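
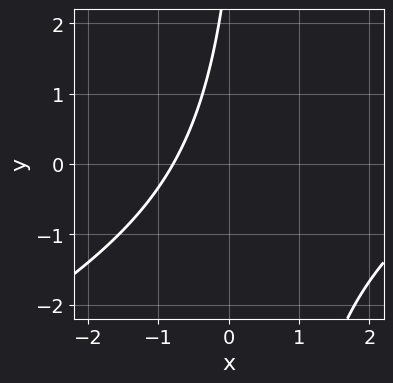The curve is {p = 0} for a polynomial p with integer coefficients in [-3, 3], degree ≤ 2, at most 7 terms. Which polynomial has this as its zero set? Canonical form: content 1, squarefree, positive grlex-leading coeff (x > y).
First, the degree is 2 — the shape is more complex than any degree-1 curve.
Then, against the integer gridlines: the curve avoids every integer y-axis point in the box.
Finally, together with the visible shape, these determine p as stated.

x^2 - 2*x*y - 3*x + y - 3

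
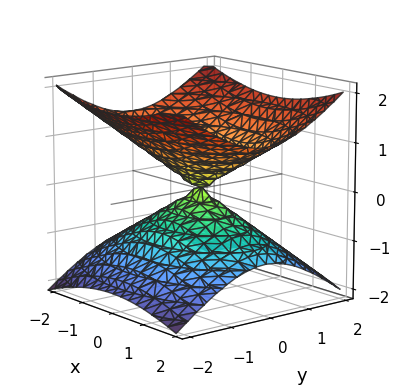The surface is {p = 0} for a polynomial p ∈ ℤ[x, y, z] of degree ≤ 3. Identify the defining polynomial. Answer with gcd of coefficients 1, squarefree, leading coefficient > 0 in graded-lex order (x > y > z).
First, deg p = 2. A double cone through the origin; a quadric.
Next, symmetries: mirror symmetry y ↦ −y ⇒ only even powers of y; mirror symmetry z ↦ −z ⇒ only even powers of z; the x ↦ −x reflection is a symmetry, so x appears only in even powers.
Next, reading off the gridlines: one z-axis crossing is at z = 0; it meets the y-axis at y = 0 (among the integer gridlines).
Finally, matching integer coefficients to the picture gives p.

x^2 + 2*y^2 - 3*z^2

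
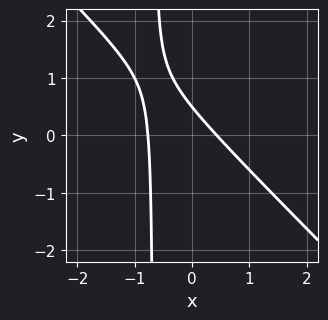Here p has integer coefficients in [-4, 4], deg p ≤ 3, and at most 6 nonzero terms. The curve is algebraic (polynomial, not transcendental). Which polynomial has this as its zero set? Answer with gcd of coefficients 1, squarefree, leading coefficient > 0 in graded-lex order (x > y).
3*x^2 + 3*x*y + x + 2*y - 1

First, deg p = 2. The shape is more complex than any degree-1 curve.
Finally, solving for integer coefficients yields p as stated.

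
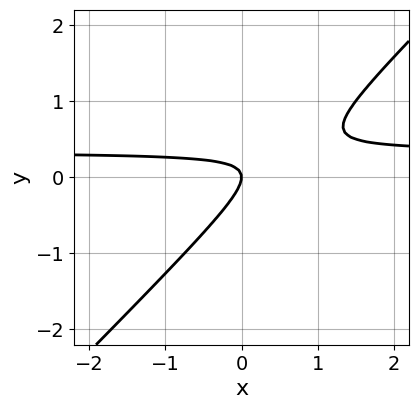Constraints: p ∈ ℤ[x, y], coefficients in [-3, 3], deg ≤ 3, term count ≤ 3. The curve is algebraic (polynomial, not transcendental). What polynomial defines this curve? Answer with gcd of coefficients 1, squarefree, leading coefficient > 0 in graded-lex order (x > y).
3*x*y - 3*y^2 - x

First, degree: the shape is more complex than any degree-1 curve, so deg p = 2.
Next, from the visible intercepts: it meets the y-axis at y = 0 (among the integer gridlines); it crosses the x-axis at the gridline x = 0.
Finally, assembling these constraints gives the stated polynomial.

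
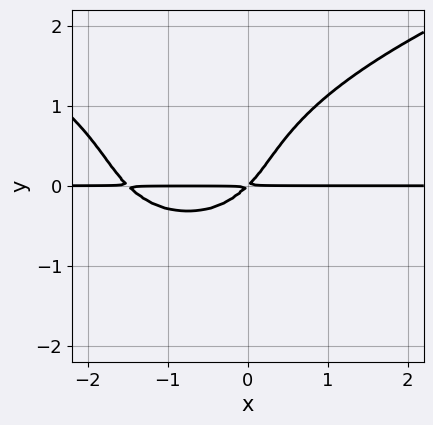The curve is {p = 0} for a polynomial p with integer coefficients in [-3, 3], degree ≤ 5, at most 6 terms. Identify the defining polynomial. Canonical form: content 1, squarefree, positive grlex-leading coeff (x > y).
2*y^4 - 2*x^2*y - y^3 - 3*x*y + 3*y^2

Degree: no degree-3 curve has this shape, so deg p = 4.
Observable constraints: the visible x-axis segment lies entirely on the curve.
Solving for integer coefficients yields p as stated.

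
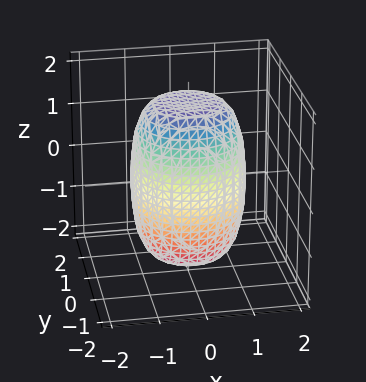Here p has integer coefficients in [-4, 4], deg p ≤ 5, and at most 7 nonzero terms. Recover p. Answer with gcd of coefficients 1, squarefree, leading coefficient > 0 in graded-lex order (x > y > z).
2*x^4 + 4*x^2*y^2 + 2*y^4 - x^2 - y^2 + z^2 - 3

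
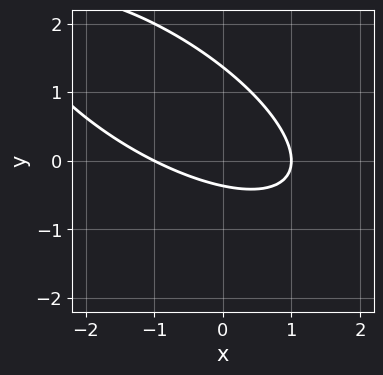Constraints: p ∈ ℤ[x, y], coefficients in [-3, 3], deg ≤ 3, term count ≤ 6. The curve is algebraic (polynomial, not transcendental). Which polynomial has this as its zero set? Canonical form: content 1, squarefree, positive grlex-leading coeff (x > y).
(a) The degree is 2 — a generic line meets the curve in up to 2 points.
(b) From the axis intercepts and sections: the x-axis gridline crossings are at x ∈ {-1, 1}.
(c) These observations pin down the coefficients.

x^2 + 2*x*y + 2*y^2 - 2*y - 1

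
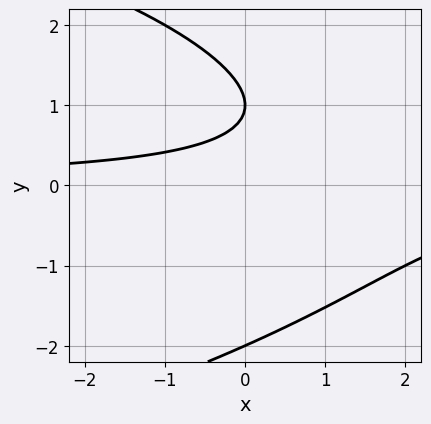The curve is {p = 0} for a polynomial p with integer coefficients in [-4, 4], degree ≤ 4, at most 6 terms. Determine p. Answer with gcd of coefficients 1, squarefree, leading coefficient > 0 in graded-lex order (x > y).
y^3 + 2*x*y - 3*y + 2

deg p = 3. The shape is more complex than any degree-2 curve.
Reading off the gridlines: among the integer gridlines, it crosses the y-axis at y ∈ {-2, 1}; it misses every integer gridline on the x-axis.
Matching integer coefficients to the picture gives p.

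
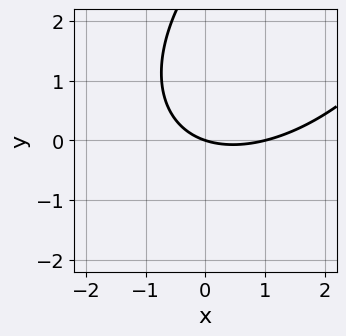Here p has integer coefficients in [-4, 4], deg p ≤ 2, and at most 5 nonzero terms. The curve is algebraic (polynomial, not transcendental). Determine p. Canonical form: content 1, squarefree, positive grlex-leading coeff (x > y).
1. The degree is 2 — a generic line meets the curve in up to 2 points.
2. Checking where it meets the axes: the x-axis gridline crossings are at x ∈ {0, 1}; it meets the y-axis at y = 0 (among the integer gridlines).
3. Together with the visible shape, these determine p as stated.

x^2 - x*y + y^2 - x - 3*y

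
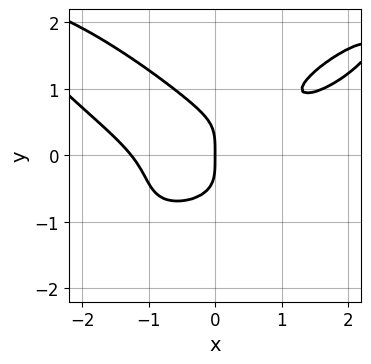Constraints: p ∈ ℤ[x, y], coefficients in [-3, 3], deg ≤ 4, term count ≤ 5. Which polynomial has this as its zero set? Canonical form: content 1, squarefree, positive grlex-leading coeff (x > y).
x^4 - 2*x^2*y^2 + 3*y^4 - 3*x^2*y + 2*x

deg p = 4.
Observable constraints: it meets the y-axis at y = 0 (among the integer gridlines); it crosses the x-axis at the gridline x = 0.
The integer polynomial consistent with all of this is the stated p.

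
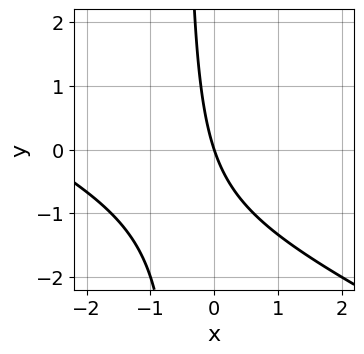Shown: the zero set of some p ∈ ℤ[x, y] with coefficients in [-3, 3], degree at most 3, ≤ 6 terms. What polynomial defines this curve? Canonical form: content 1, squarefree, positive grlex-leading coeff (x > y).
Degree: a generic line meets the curve in up to 2 points, so deg p = 2.
Checking where it meets the axes: it meets the y-axis at y = 0 (among the integer gridlines); one x-axis crossing is at x = 0.
Assembling these constraints gives the stated polynomial.

x^2 + 2*x*y + 3*x + y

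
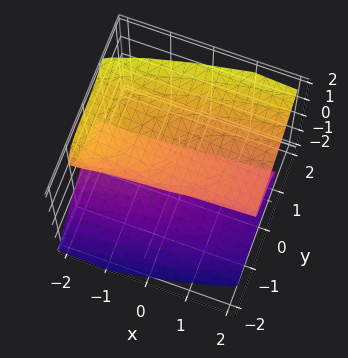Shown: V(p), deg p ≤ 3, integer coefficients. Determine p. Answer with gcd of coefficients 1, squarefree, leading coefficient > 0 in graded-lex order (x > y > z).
(a) The degree is 3 — no degree-2 surface has this shape.
(b) Observable constraints: every point of the x-axis in the box is on the surface; among the integer gridlines, it crosses the z-axis at z ∈ {-1, 0, 1}; it crosses the y-axis at the gridline y = 0.
(c) Assembling these constraints gives the stated polynomial.

x*z^2 - 2*y^3 + 2*z^3 - 2*z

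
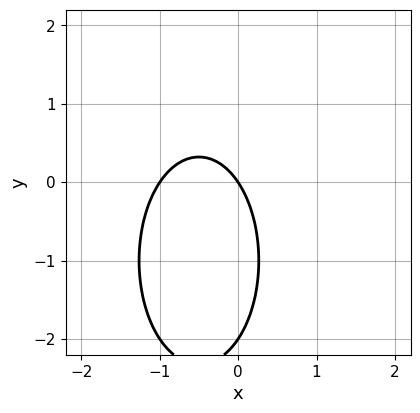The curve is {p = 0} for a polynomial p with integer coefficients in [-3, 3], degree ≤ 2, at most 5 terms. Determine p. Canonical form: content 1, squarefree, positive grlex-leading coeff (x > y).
3*x^2 + y^2 + 3*x + 2*y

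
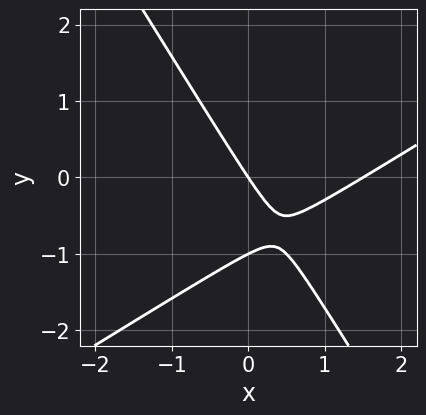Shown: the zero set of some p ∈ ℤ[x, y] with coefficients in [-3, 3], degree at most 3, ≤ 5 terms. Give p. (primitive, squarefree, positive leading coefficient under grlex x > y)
1. deg p = 2. The shape is more complex than any degree-1 curve.
2. Observable constraints: it crosses the x-axis at the gridline x = 0; the y-axis gridline crossings are at y ∈ {-1, 0}.
3. These observations pin down the coefficients.

2*x^2 - 2*x*y - 2*y^2 - 3*x - 2*y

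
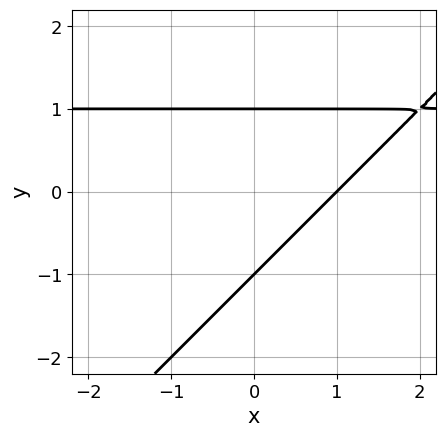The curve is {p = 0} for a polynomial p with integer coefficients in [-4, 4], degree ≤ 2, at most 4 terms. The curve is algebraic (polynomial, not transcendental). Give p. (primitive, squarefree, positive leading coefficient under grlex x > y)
x*y - y^2 - x + 1

deg p = 2. The shape is more complex than any degree-1 curve.
Observable constraints: it meets the x-axis at x = 1 (among the integer gridlines); the y-axis gridline crossings are at y ∈ {-1, 1}.
Putting this together gives p.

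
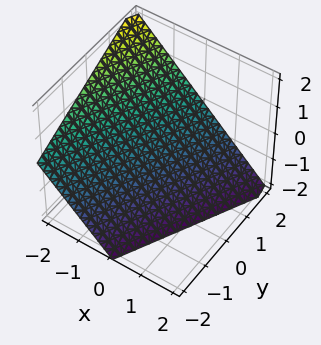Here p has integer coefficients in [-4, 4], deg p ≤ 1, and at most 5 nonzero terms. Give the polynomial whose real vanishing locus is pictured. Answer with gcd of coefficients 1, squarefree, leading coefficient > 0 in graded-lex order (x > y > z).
2*x - y + 2*z + 2

1. The degree is 1 — every cross-section is a straight line — this is a plane.
2. Checking where it meets the axes: it crosses the z-axis at the gridline z = -1; it meets the y-axis at y = 2 (among the integer gridlines); it meets the x-axis at x = -1 (among the integer gridlines).
3. Matching integer coefficients to the picture gives p.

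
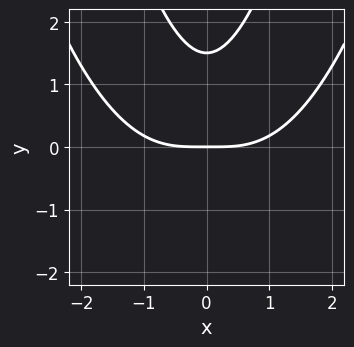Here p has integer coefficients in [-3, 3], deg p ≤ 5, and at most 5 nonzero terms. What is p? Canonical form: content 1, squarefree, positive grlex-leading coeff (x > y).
x^4 - 3*x^2*y + 2*y^2 - 3*y

1. deg p = 4. A generic line meets the curve in up to 4 points.
2. Symmetries: it's symmetric under x → −x, forcing even powers of x.
3. From the visible intercepts: it crosses the x-axis at the gridline x = 0; one y-axis crossing is at y = 0.
4. Together with the visible shape, these determine p as stated.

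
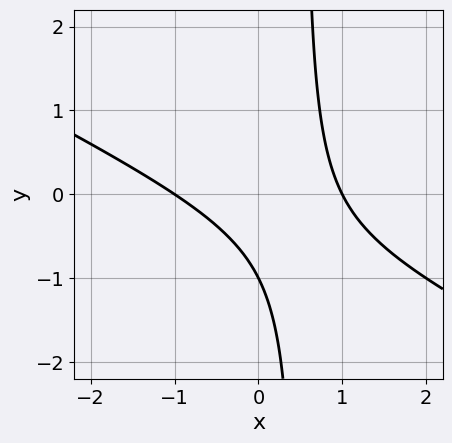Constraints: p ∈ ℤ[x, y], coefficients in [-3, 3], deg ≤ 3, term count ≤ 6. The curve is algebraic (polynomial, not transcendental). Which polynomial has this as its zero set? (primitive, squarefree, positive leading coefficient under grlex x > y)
x^2 + 2*x*y - y - 1

1. deg p = 2. A generic line meets the curve in up to 2 points.
2. Reading off the gridlines: the x-axis gridline crossings are at x ∈ {-1, 1}; one y-axis crossing is at y = -1.
3. Matching integer coefficients to the picture gives p.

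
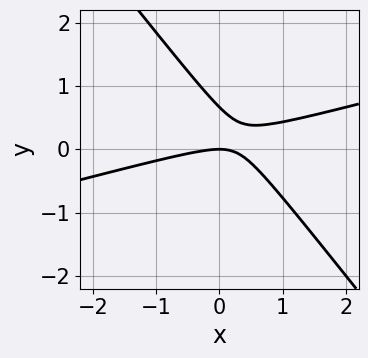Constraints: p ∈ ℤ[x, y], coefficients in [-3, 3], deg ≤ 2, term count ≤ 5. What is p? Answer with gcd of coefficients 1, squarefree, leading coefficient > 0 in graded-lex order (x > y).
(a) The degree is 2 — the shape is more complex than any degree-1 curve.
(b) Reading off the gridlines: it crosses the x-axis at the gridline x = 0; it crosses the y-axis at the gridline y = 0.
(c) Together with the visible shape, these determine p as stated.

x^2 - 3*x*y - 3*y^2 + 2*y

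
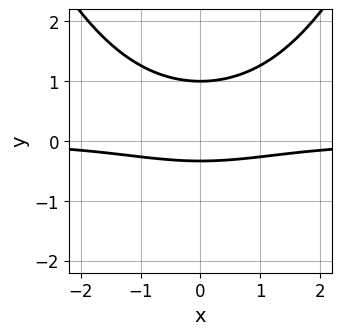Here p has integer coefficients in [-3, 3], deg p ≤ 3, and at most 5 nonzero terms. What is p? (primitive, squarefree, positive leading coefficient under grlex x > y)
x^2*y - 3*y^2 + 2*y + 1

First, the degree is 3 — the shape is more complex than any degree-2 curve.
Then, symmetries: mirror symmetry x ↦ −x ⇒ only even powers of x.
Then, from the visible intercepts: it misses every integer gridline on the x-axis; it meets the y-axis at y = 1 (among the integer gridlines).
Finally, putting this together gives p.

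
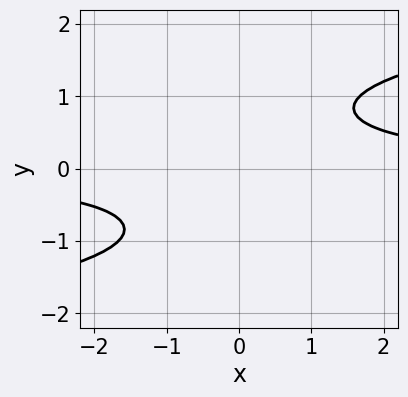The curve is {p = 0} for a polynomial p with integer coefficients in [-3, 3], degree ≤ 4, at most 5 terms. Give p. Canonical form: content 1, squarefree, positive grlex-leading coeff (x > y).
deg p = 4. The shape is more complex than any degree-3 curve.
Against the integer gridlines: the curve avoids every integer x-axis point in the box; no y-intercept at any integer in the box.
Fitting integer coefficients to these (and the overall shape) gives p.

2*y^4 - 3*x*y + 3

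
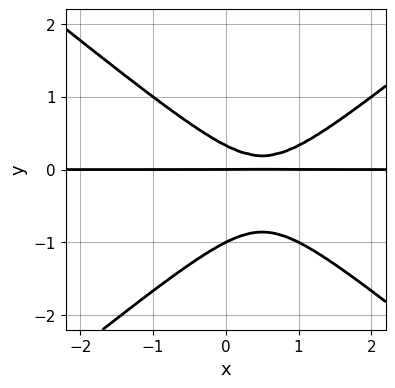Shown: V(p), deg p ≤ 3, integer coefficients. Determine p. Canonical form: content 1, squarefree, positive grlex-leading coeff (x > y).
First, deg p = 3. A generic line meets the curve in up to 3 points.
Then, from the visible intercepts: the visible x-axis segment lies entirely on the curve; among the integer gridlines, it crosses the y-axis at y ∈ {-1, 0}.
Finally, fitting integer coefficients to these (and the overall shape) gives p.

2*x^2*y - 3*y^3 - 2*x*y - 2*y^2 + y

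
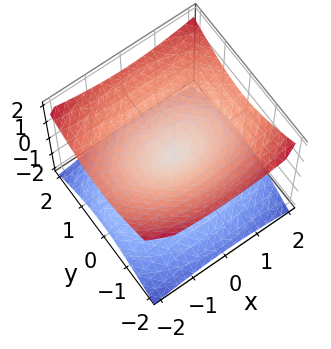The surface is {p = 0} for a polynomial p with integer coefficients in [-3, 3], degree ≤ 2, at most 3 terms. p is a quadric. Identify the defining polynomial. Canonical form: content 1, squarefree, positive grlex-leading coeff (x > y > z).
Degree: two nappes meeting at a single point; a quadric, so deg p = 2.
Symmetries: mirror symmetry x ↦ −x ⇒ only even powers of x; mirror symmetry z ↦ −z ⇒ only even powers of z; mirror symmetry y ↦ −y ⇒ only even powers of y.
From the axis intercepts and sections: it meets the x-axis at x = 0 (among the integer gridlines); one y-axis crossing is at y = 0.
Matching integer coefficients to the picture gives p.

x^2 + 2*y^2 - 3*z^2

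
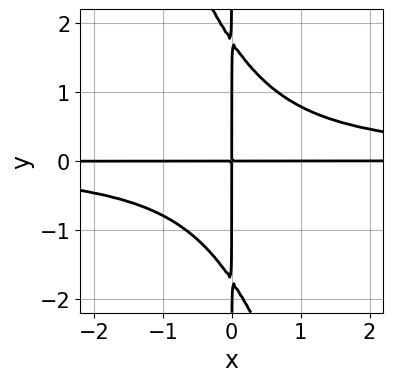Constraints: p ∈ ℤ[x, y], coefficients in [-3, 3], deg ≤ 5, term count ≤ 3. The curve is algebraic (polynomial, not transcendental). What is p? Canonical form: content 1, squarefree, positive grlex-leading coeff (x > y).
1. The degree is 4 — a generic line meets the curve in up to 4 points.
2. From the axis intercepts and sections: the visible x-axis segment lies entirely on the curve; the visible y-axis segment lies entirely on the curve.
3. Matching integer coefficients to the picture gives p.

3*x^2*y^2 + x*y^3 - 3*x*y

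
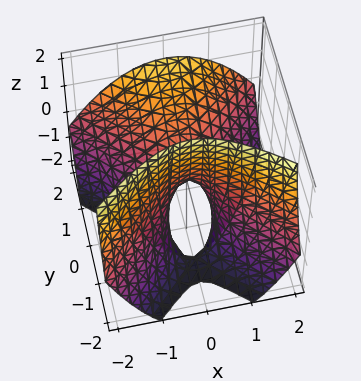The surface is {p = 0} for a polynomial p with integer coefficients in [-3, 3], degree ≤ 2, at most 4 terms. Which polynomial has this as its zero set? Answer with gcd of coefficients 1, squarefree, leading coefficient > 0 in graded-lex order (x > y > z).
1. Degree: no degree-1 surface has this shape, so deg p = 2.
2. From the axis intercepts and sections: it meets the y-axis at y = 0 (among the integer gridlines); one z-axis crossing is at z = 0; one x-axis crossing is at x = 0.
3. Assembling these constraints gives the stated polynomial.

2*x^2 - 2*y^2 + 2*y*z + z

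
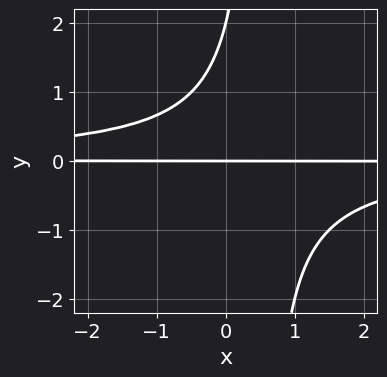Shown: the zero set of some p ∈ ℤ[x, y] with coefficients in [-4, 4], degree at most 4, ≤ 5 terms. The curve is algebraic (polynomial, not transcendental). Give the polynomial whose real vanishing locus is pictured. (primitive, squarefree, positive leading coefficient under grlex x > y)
2*x*y^2 - y^2 + 2*y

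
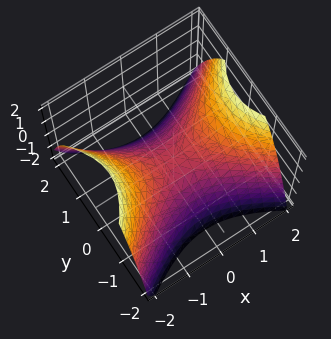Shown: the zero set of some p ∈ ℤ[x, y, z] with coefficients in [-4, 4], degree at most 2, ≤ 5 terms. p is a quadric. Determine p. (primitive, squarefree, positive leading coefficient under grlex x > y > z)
2*x^2 - 3*y^2 - 3*z

(a) deg p = 2. A hyperbolic paraboloid; a quadric.
(b) Symmetries: the y ↦ −y reflection is a symmetry, so y appears only in even powers; the x ↦ −x reflection is a symmetry, so x appears only in even powers.
(c) Against the integer gridlines: one z-axis crossing is at z = 0; it crosses the x-axis at the gridline x = 0.
(d) These observations pin down the coefficients.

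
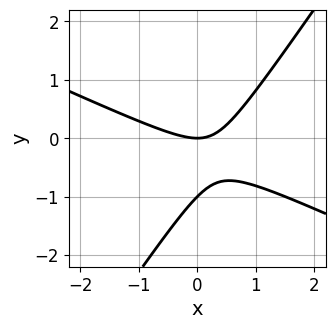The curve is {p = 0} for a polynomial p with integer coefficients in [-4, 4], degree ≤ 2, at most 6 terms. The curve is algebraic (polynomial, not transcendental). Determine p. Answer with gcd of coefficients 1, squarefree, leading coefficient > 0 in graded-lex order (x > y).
Degree: the shape is more complex than any degree-1 curve, so deg p = 2.
From the visible intercepts: the y-axis gridline crossings are at y ∈ {-1, 0}; one x-axis crossing is at x = 0.
Matching integer coefficients to the picture gives p.

2*x^2 + 3*x*y - 3*y^2 - 3*y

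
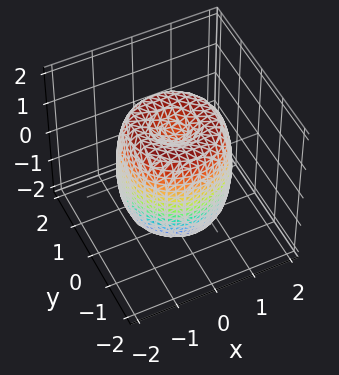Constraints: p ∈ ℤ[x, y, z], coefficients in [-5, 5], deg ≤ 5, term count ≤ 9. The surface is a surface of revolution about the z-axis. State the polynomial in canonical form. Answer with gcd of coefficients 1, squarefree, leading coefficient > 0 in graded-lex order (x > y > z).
First, deg p = 4.
Then, symmetries: rotational symmetry about the z-axis ⇒ p depends on x, y only through x² + y².
Then, from the visible intercepts: the z-axis gridline crossings are at z ∈ {-1, 1}; a circular section at z = -1 has radius between 1 and 2.
Finally, putting this together gives p.

2*x^4 + 4*x^2*y^2 + 2*y^4 - 3*x^2 - 3*y^2 + z^2 - 1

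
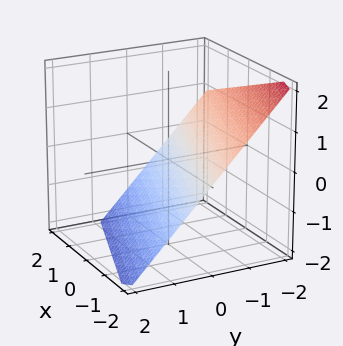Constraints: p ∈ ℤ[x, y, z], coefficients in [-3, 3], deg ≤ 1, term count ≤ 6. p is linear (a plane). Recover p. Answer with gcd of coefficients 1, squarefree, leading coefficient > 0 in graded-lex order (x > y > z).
x + 3*y + 3*z + 2

1. The degree is 1 — the surface is flat (a plane).
2. Against the integer gridlines: one x-axis crossing is at x = -2.
3. Matching integer coefficients to the picture gives p.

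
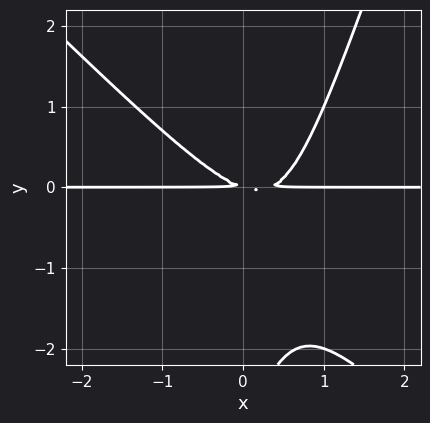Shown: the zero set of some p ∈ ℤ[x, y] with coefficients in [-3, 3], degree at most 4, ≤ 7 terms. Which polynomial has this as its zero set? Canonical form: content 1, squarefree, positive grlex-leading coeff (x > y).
3*x^2*y + 2*x*y^2 - y^3 - x*y - 3*y^2

(a) The degree is 3 — the shape is more complex than any degree-2 curve.
(b) Against the integer gridlines: every point of the x-axis in the box is on the curve.
(c) Together with the visible shape, these determine p as stated.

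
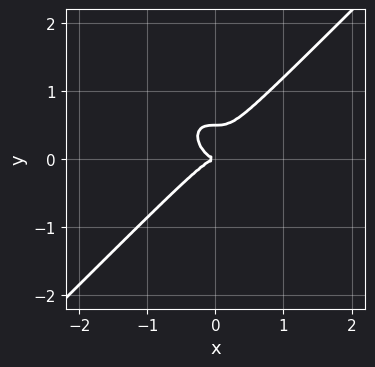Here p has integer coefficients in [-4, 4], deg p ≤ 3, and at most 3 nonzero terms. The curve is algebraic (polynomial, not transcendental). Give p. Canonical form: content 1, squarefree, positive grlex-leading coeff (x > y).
2*x^3 - 2*y^3 + y^2

1. deg p = 3. A generic line meets the curve in up to 3 points.
2. From the visible intercepts: it crosses the y-axis at the gridline y = 0; it meets the x-axis at x = 0 (among the integer gridlines).
3. Solving for integer coefficients yields p as stated.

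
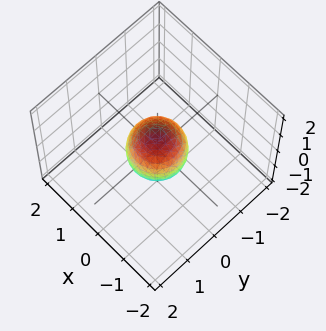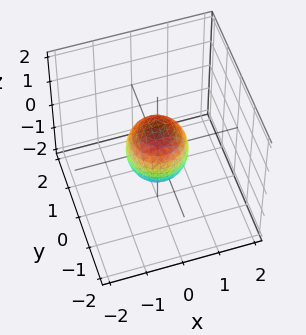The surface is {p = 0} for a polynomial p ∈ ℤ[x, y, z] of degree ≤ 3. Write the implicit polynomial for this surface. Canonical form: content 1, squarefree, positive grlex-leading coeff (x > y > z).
(a) Degree: a closed, bounded, convex surface; a quadric, so deg p = 2.
(b) By symmetry, every cross-section ⟂ z is a circle, so x, y appear only via x² + y²; it's symmetric under z → −z, forcing even powers of z.
(c) From the axis intercepts and sections: a circular section at z = 0 has radius between 0 and 1; the z-axis gridline crossings are at z ∈ {-1, 1}.
(d) Assembling these constraints gives the stated polynomial.

3*x^2 + 3*y^2 + 2*z^2 - 2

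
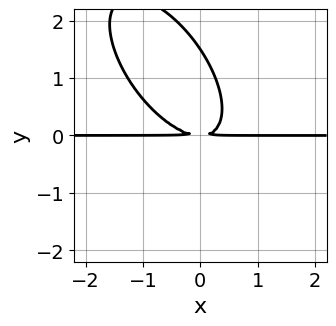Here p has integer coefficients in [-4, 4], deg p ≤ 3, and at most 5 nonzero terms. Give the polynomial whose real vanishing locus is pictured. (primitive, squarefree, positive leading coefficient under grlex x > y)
3*x^2*y + 3*x*y^2 + 2*y^3 - 3*y^2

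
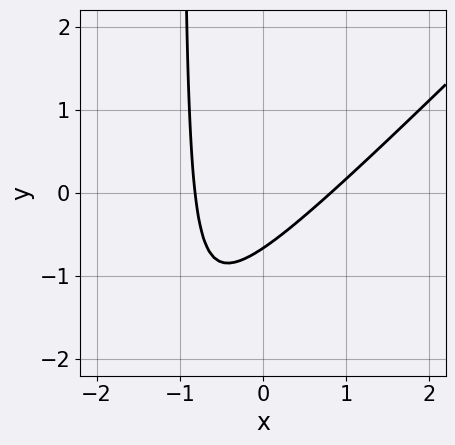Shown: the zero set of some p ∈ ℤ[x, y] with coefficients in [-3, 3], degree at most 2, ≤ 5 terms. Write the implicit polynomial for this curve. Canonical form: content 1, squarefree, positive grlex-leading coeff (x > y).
The degree is 2 — a generic line meets the curve in up to 2 points.
Solving for integer coefficients yields p as stated.

3*x^2 - 3*x*y - 3*y - 2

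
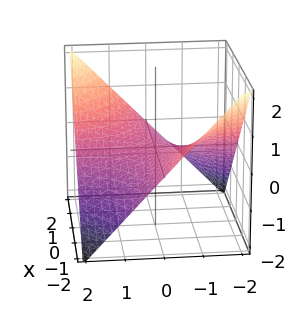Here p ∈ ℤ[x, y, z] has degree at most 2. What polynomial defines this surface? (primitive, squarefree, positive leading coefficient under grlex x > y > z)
(a) The degree is 2 — a saddle surface; a quadric.
(b) From the visible intercepts: it meets the z-axis at z = 0 (among the integer gridlines); every point of the y-axis in the box is on the surface; every point of the x-axis in the box is on the surface.
(c) Matching integer coefficients to the picture gives p.

x*y - 2*z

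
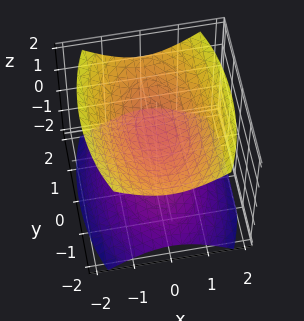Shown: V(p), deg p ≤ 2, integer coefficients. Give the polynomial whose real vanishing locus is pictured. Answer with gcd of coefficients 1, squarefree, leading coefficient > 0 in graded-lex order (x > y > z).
(a) There are 2 components.
(b) The degree is 2 — two sheets facing apart; a quadric.
(c) Symmetries: the y ↦ −y reflection is a symmetry, so y appears only in even powers; it's symmetric under z → −z, forcing even powers of z; mirror symmetry x ↦ −x ⇒ only even powers of x.
(d) Against the integer gridlines: the surface avoids every integer x-axis point in the box; no y-intercept at any integer in the box.
(e) Fitting integer coefficients to these (and the overall shape) gives p.

3*x^2 + y^2 - 3*z^2 + 1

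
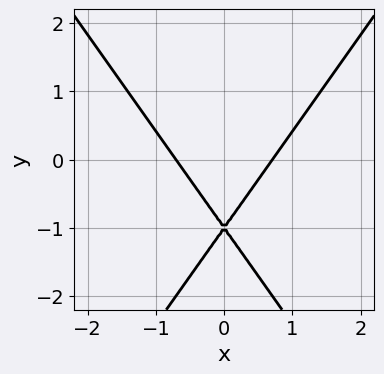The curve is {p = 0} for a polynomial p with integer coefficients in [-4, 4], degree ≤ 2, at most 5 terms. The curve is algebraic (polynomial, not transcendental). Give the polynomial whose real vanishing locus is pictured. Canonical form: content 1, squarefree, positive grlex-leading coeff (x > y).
2*x^2 - y^2 - 2*y - 1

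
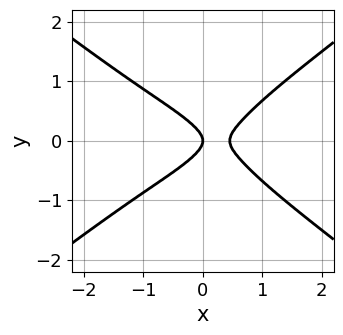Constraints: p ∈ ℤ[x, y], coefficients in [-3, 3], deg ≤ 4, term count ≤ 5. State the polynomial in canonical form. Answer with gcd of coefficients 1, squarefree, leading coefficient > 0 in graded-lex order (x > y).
The degree is 4 — the shape is more complex than any degree-3 curve.
Symmetries: mirror symmetry y ↦ −y ⇒ only even powers of y.
Checking where it meets the axes: it crosses the x-axis at the gridline x = 0; one y-axis crossing is at y = 0.
These observations pin down the coefficients.

x^4 - 3*y^4 + 2*x^2 - 3*y^2 - x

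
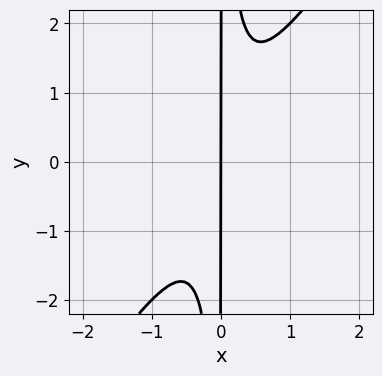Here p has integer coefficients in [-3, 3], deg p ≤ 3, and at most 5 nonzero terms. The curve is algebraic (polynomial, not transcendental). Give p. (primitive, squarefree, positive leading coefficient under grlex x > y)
First, the degree is 3 — the shape is more complex than any degree-2 curve.
Next, reading off the gridlines: every point of the y-axis in the box is on the curve; one x-axis crossing is at x = 0.
Finally, putting this together gives p.

3*x^3 - 2*x^2*y + x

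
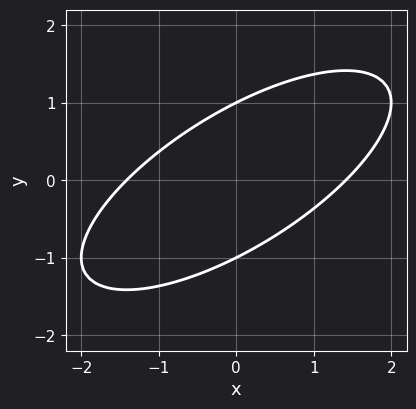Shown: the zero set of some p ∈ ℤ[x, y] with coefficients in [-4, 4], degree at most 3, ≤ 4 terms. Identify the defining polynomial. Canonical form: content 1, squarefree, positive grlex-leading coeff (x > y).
First, degree: the shape is more complex than any degree-1 curve, so deg p = 2.
Then, against the integer gridlines: the y-axis gridline crossings are at y ∈ {-1, 1}.
Finally, fitting integer coefficients to these (and the overall shape) gives p.

x^2 - 2*x*y + 2*y^2 - 2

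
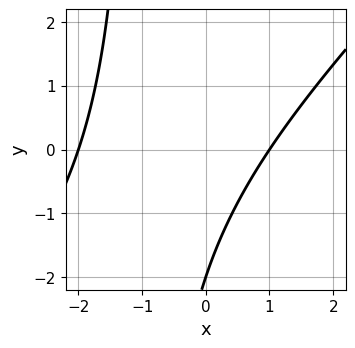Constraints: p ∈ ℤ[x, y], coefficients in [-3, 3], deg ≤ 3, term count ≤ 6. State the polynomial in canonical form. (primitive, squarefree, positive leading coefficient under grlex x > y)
x^2 - x*y + x - y - 2

(a) Degree: a generic line meets the curve in up to 2 points, so deg p = 2.
(b) From the axis intercepts and sections: it meets the y-axis at y = -2 (among the integer gridlines); the x-axis gridline crossings are at x ∈ {-2, 1}.
(c) Together with the visible shape, these determine p as stated.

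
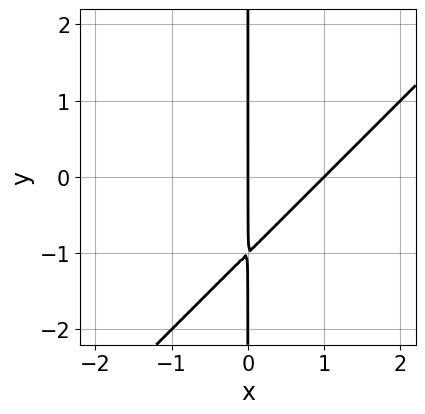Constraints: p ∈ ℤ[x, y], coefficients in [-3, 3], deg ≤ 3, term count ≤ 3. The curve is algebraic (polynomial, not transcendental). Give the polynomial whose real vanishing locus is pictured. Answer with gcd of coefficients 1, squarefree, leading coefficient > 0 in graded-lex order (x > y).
x^2 - x*y - x

deg p = 2. A generic line meets the curve in up to 2 points.
Checking where it meets the axes: the visible y-axis segment lies entirely on the curve; the x-axis gridline crossings are at x ∈ {0, 1}.
These observations pin down the coefficients.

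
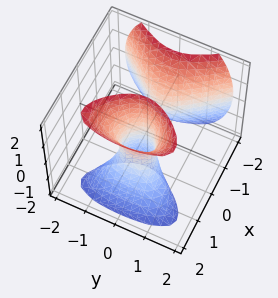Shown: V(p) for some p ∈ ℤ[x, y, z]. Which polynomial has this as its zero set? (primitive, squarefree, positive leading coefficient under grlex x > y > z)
2*x^3 - x*y^2 - x*z^2 + 3*y^2 - 2*x

(a) I count 2 distinct pieces. Treating them together as one polynomial.
(b) The degree is 3 — no degree-2 surface has this shape.
(c) Observable constraints: among the integer gridlines, it crosses the x-axis at x ∈ {-1, 0, 1}; every point of the z-axis in the box is on the surface; one y-axis crossing is at y = 0.
(d) Together with the visible shape, these determine p as stated.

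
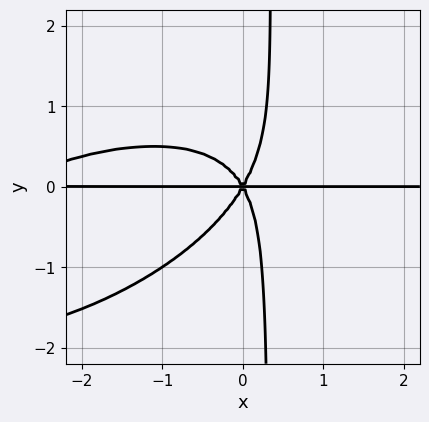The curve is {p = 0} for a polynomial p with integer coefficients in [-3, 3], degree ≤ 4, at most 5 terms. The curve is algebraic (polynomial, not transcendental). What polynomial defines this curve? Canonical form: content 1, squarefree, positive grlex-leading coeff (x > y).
First, degree: a generic line meets the curve in up to 4 points, so deg p = 4.
Next, checking where it meets the axes: it meets the y-axis at y = 0 (among the integer gridlines); the visible x-axis segment lies entirely on the curve.
Finally, assembling these constraints gives the stated polynomial.

x^3*y - 2*x^2*y^2 + 3*x*y^3 + 3*x^2*y - y^3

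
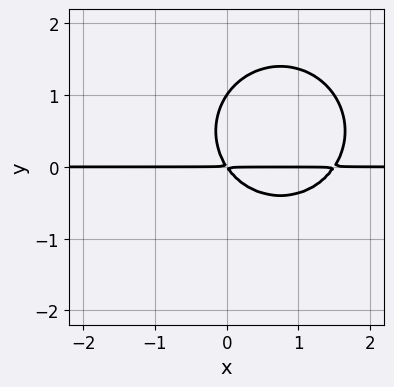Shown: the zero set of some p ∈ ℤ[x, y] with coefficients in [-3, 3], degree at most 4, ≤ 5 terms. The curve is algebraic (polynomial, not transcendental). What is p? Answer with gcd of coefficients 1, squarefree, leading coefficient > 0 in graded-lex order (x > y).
First, degree: the shape is more complex than any degree-2 curve, so deg p = 3.
Then, reading off the gridlines: it meets the y-axis at y = 1 (among the integer gridlines); the visible x-axis segment lies entirely on the curve.
Finally, solving for integer coefficients yields p as stated.

2*x^2*y + 2*y^3 - 3*x*y - 2*y^2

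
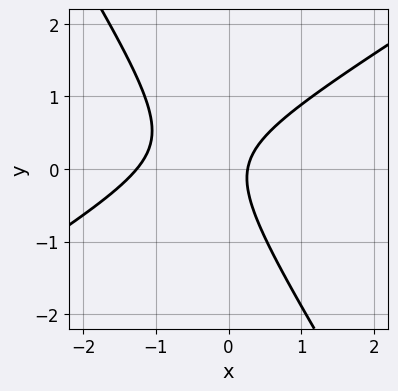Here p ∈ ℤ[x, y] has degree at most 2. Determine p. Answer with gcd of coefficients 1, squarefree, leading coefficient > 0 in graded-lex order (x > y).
(a) deg p = 2. A generic line meets the curve in up to 2 points.
(b) From the axis intercepts and sections: no y-intercept at any integer in the box.
(c) Together with the visible shape, these determine p as stated.

3*x^2 - 3*x*y - 3*y^2 + 3*x - 1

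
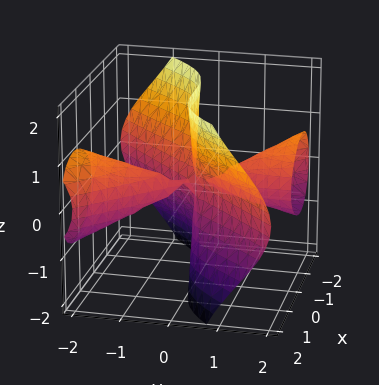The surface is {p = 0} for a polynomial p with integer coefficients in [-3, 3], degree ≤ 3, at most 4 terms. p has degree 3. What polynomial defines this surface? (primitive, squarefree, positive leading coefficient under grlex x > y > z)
x^3 - x*y^2 - 2*y*z^2

First, there are 2 components. They look like related sheets of one shape, so recover p as a whole.
Next, degree: a generic line meets the surface in up to 3 points, so deg p = 3.
Next, checking where it meets the axes: every point of the y-axis in the box is on the surface; it crosses the x-axis at the gridline x = 0; the visible z-axis segment lies entirely on the surface.
Finally, the integer polynomial consistent with all of this is the stated p.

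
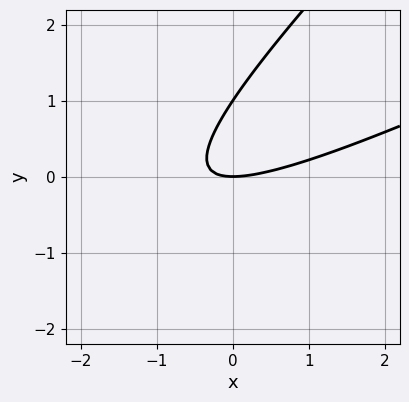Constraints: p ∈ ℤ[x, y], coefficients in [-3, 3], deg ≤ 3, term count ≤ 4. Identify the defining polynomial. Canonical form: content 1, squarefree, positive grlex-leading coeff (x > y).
First, deg p = 2.
Then, against the integer gridlines: among the integer gridlines, it crosses the y-axis at y ∈ {0, 1}; it meets the x-axis at x = 0 (among the integer gridlines).
Finally, solving for integer coefficients yields p as stated.

x^2 - 3*x*y + 2*y^2 - 2*y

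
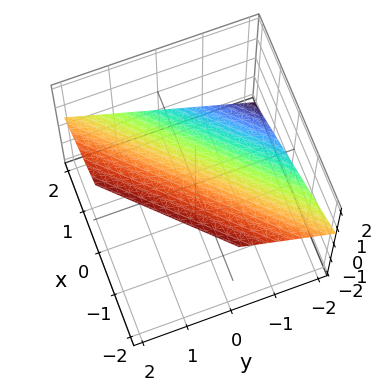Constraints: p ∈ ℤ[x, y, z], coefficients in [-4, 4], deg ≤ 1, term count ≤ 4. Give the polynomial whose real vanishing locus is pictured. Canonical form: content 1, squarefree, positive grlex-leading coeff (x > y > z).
1. deg p = 1. The surface is flat (a plane).
2. Against the integer gridlines: one x-axis crossing is at x = 1; it meets the y-axis at y = -1 (among the integer gridlines).
3. Together with the visible shape, these determine p as stated.

2*x - 2*y + 3*z - 2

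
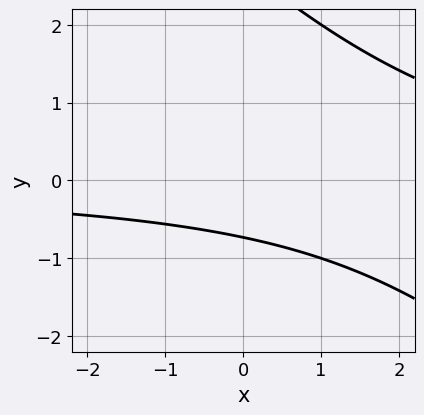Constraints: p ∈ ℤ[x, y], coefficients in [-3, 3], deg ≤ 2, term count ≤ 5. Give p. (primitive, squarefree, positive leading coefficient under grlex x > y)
x*y + y^2 - 2*y - 2

1. The degree is 2 — no degree-1 curve has this shape.
2. Observable constraints: the curve avoids every integer x-axis point in the box.
3. Assembling these constraints gives the stated polynomial.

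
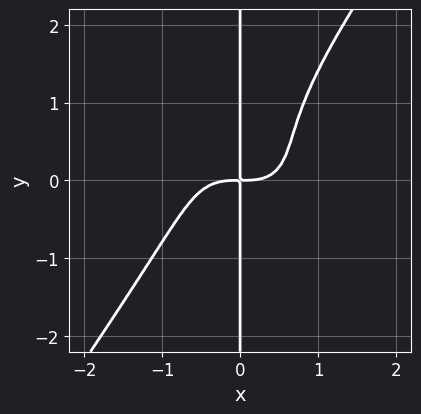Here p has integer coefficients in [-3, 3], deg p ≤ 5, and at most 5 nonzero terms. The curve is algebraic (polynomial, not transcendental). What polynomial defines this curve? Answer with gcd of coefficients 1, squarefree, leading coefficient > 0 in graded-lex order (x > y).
3*x^4 + 2*x^3*y - 2*x*y^3 + 2*x*y^2 - 3*x*y

(a) Degree: a generic line meets the curve in up to 4 points, so deg p = 4.
(b) Observable constraints: every point of the y-axis in the box is on the curve.
(c) Fitting integer coefficients to these (and the overall shape) gives p.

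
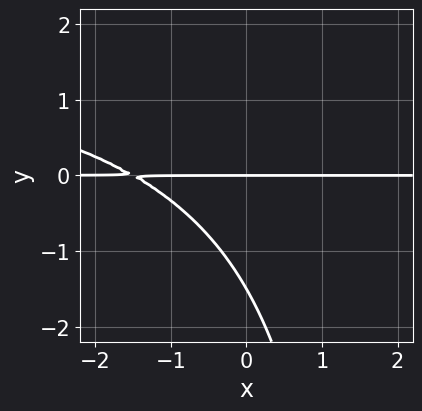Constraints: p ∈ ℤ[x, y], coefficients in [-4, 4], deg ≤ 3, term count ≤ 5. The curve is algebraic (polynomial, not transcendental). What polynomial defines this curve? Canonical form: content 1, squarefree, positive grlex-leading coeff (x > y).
First, degree: the shape is more complex than any degree-2 curve, so deg p = 3.
Then, reading off the gridlines: every point of the x-axis in the box is on the curve; one y-axis crossing is at y = 0.
Finally, these observations pin down the coefficients.

x*y^2 - 2*x*y - 2*y^2 - 3*y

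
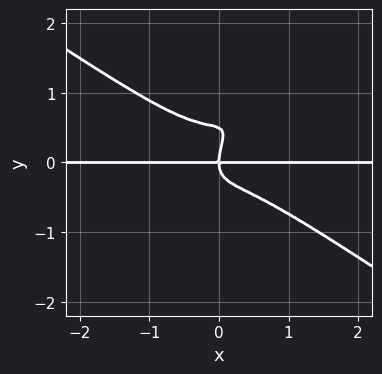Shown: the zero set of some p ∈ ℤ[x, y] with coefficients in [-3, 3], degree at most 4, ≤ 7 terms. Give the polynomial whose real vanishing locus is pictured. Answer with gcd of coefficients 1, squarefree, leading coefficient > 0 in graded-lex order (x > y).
2*x^3*y - 3*x*y^3 + 2*y^4 - y^3 + x*y

1. Degree: no degree-3 curve has this shape, so deg p = 4.
2. Against the integer gridlines: it meets the y-axis at y = 0 (among the integer gridlines); the visible x-axis segment lies entirely on the curve.
3. Matching integer coefficients to the picture gives p.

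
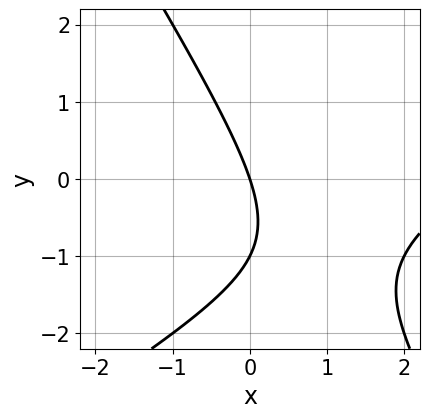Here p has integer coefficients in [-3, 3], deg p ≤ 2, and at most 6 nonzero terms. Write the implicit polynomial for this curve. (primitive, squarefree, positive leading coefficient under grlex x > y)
x^2 - x*y - y^2 - 3*x - y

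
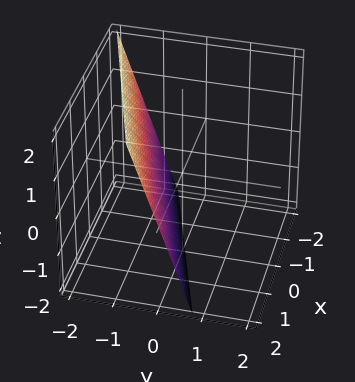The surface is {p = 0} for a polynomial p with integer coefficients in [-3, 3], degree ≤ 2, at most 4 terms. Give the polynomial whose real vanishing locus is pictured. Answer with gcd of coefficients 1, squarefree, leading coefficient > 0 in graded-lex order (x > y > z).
1. Degree: the surface is flat (a plane), so deg p = 1.
2. Observable constraints: it meets the x-axis at x = 2 (among the integer gridlines); it meets the z-axis at z = -2 (among the integer gridlines).
3. Fitting integer coefficients to these (and the overall shape) gives p.

x - 3*y - z - 2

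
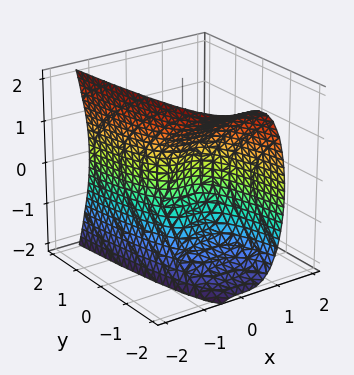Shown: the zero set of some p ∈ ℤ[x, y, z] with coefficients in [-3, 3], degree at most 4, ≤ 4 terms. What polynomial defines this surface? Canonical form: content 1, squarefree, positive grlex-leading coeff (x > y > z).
3*x^3 + z^2 + 2*y

Degree: no degree-2 surface has this shape, so deg p = 3.
From the axis intercepts and sections: it meets the x-axis at x = 0 (among the integer gridlines); it crosses the z-axis at the gridline z = 0; it crosses the y-axis at the gridline y = 0.
Assembling these constraints gives the stated polynomial.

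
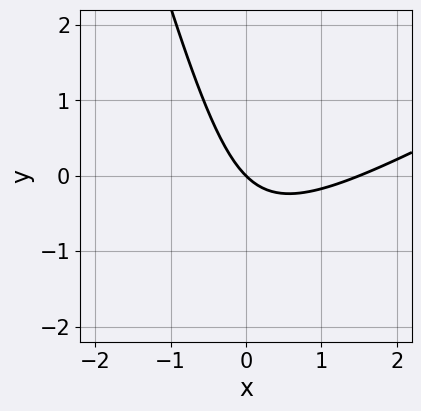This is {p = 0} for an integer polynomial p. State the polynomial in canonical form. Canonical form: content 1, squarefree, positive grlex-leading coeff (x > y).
2*x^2 - 3*x*y - y^2 - 3*x - 3*y

(a) deg p = 2. No degree-1 curve has this shape.
(b) Observable constraints: it meets the y-axis at y = 0 (among the integer gridlines); one x-axis crossing is at x = 0.
(c) Together with the visible shape, these determine p as stated.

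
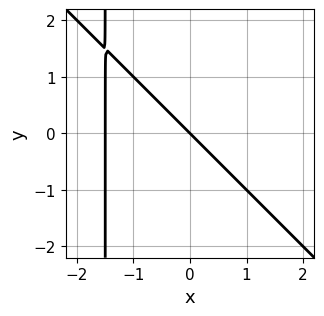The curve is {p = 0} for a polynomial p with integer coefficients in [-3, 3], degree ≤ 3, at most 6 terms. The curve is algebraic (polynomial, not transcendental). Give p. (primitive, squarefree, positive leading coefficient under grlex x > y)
2*x^2 + 2*x*y + 3*x + 3*y

(a) deg p = 2. A generic line meets the curve in up to 2 points.
(b) Checking where it meets the axes: one x-axis crossing is at x = 0; it crosses the y-axis at the gridline y = 0.
(c) Together with the visible shape, these determine p as stated.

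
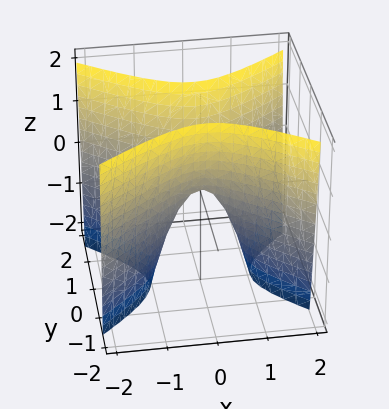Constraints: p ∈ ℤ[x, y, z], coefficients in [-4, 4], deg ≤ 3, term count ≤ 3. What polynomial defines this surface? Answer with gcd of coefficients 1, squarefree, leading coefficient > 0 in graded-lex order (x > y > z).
First, degree: a saddle surface; a quadric, so deg p = 2.
Next, symmetries: mirror symmetry y ↦ −y ⇒ only even powers of y; it's symmetric under x → −x, forcing even powers of x.
Then, from the axis intercepts and sections: it meets the z-axis at z = 0 (among the integer gridlines); one y-axis crossing is at y = 0.
Finally, solving for integer coefficients yields p as stated.

2*x^2 - 3*y^2 + z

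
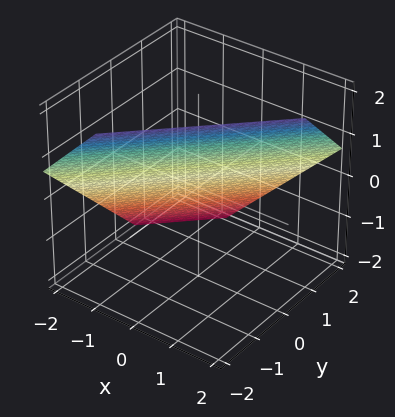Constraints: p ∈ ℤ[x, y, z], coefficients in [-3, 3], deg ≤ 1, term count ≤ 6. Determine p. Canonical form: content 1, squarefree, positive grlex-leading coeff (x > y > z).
3*x - 3*y - 3*z + 2

First, the degree is 1 — every cross-section is a straight line — this is a plane.
Finally, the integer polynomial consistent with all of this is the stated p.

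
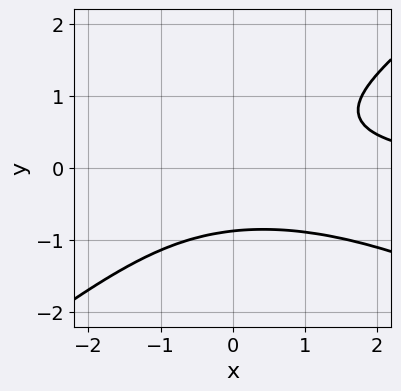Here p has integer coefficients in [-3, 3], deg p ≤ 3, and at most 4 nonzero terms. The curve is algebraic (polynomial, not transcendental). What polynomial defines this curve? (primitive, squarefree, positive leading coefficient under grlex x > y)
Degree: no degree-2 curve has this shape, so deg p = 3.
Reading off the gridlines: it misses every integer gridline on the x-axis.
Matching integer coefficients to the picture gives p.

x^2*y + x*y^2 - 3*y^3 - 2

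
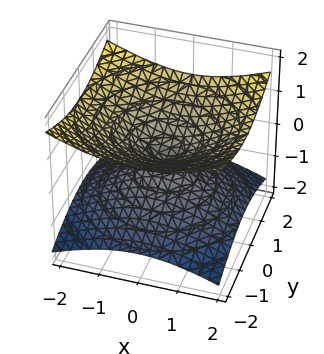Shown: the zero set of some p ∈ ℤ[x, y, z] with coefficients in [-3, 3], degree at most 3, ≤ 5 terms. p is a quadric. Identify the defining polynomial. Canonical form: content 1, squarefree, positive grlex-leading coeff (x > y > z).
(a) The degree is 2 — a double cone through the origin; a quadric.
(b) By symmetry, every cross-section ⟂ z is a circle, so x, y appear only via x² + y²; mirror symmetry z ↦ −z ⇒ only even powers of z.
(c) Observable constraints: a circular section at z = 1 has radius between 1 and 2; it meets the y-axis at y = 0 (among the integer gridlines).
(d) The integer polynomial consistent with all of this is the stated p.

x^2 + y^2 - 3*z^2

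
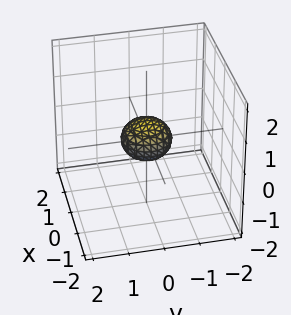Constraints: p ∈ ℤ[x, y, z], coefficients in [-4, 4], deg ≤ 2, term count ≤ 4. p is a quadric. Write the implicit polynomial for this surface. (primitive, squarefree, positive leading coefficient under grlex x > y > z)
First, degree: a closed, bounded, convex surface; a quadric, so deg p = 2.
Then, symmetries: the z ↦ −z reflection is a symmetry, so z appears only in even powers; the z-axis is an axis of rotation, so x and y enter only as x² + y².
Then, from the axis intercepts and sections: a circular section at z = 0 has radius between 0 and 1.
Finally, the integer polynomial consistent with all of this is the stated p.

2*x^2 + 2*y^2 + 3*z^2 - 1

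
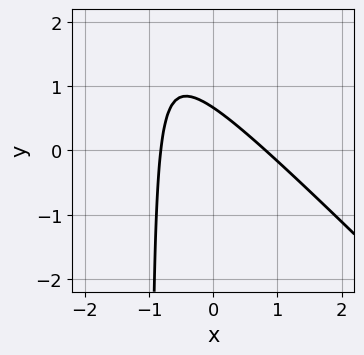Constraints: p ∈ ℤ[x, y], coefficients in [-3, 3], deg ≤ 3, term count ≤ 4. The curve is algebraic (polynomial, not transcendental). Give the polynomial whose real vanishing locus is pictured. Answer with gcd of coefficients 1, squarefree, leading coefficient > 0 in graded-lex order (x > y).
1. The degree is 2 — no degree-1 curve has this shape.
2. Solving for integer coefficients yields p as stated.

3*x^2 + 3*x*y + 3*y - 2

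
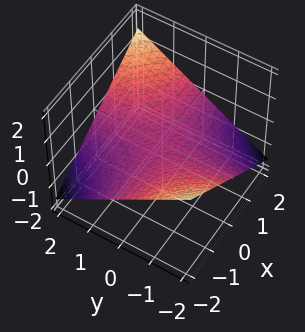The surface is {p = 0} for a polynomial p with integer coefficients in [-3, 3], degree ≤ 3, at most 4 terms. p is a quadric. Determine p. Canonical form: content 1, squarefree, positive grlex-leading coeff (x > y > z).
First, the degree is 2 — a saddle surface; a quadric.
Then, observable constraints: it meets the z-axis at z = 0 (among the integer gridlines); the visible x-axis segment lies entirely on the surface; the visible y-axis segment lies entirely on the surface.
Finally, together with the visible shape, these determine p as stated.

x*y - 3*z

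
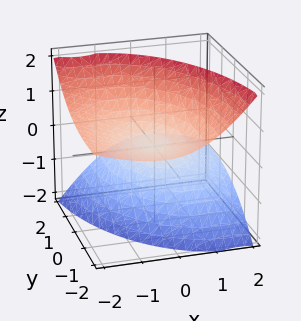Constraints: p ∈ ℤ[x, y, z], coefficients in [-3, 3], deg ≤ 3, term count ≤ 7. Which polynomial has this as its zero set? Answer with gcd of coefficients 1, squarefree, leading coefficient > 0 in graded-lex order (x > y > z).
(a) I count 2 distinct pieces. Treating them together as one polynomial.
(b) deg p = 2. The shape is more complex than any degree-1 surface.
(c) Against the integer gridlines: it crosses the y-axis at the gridline y = 0; it crosses the z-axis at the gridline z = 0; it crosses the x-axis at the gridline x = 0.
(d) Assembling these constraints gives the stated polynomial.

2*x^2 + 3*x*z + y^2 + 3*y*z - 3*z^2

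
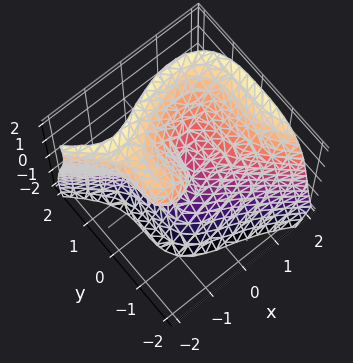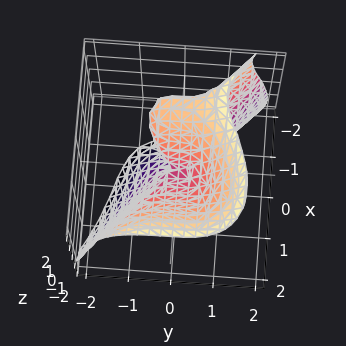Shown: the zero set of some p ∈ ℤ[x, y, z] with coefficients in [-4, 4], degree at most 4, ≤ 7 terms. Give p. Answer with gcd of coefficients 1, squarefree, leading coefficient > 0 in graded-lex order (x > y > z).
2*x^3 + 3*y^3 - z^3 + x^2 - 3*x*z

Degree: the shape is more complex than any degree-2 surface, so deg p = 3.
From the visible intercepts: it meets the y-axis at y = 0 (among the integer gridlines); it meets the z-axis at z = 0 (among the integer gridlines); one x-axis crossing is at x = 0.
Assembling these constraints gives the stated polynomial.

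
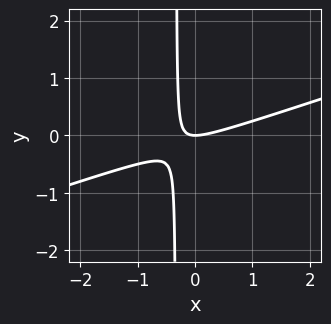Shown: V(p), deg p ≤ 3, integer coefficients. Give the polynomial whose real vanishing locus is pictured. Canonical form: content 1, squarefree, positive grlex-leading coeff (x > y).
x^2 - 3*x*y - y

1. deg p = 2. A generic line meets the curve in up to 2 points.
2. Observable constraints: it meets the x-axis at x = 0 (among the integer gridlines); one y-axis crossing is at y = 0.
3. These observations pin down the coefficients.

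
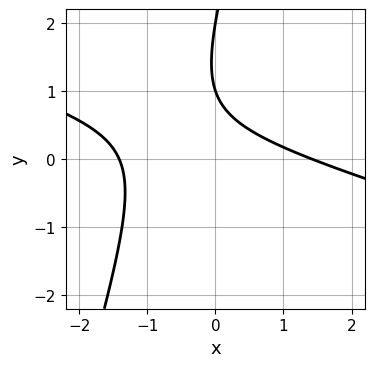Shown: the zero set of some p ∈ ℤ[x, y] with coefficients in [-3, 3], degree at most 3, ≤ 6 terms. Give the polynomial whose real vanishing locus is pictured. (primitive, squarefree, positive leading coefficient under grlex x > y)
x^2 + 3*x*y - y^2 + 3*y - 2

(a) deg p = 2.
(b) Reading off the gridlines: the y-axis gridline crossings are at y ∈ {1, 2}.
(c) These observations pin down the coefficients.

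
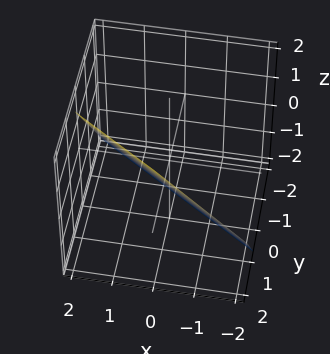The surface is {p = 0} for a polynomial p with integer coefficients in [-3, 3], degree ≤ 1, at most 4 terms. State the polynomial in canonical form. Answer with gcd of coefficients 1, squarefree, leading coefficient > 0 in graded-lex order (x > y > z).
The degree is 1 — the surface is flat (a plane).
Against the integer gridlines: one x-axis crossing is at x = 1; it meets the z-axis at z = -1 (among the integer gridlines).
Solving for integer coefficients yields p as stated.

2*x + 3*y - 2*z - 2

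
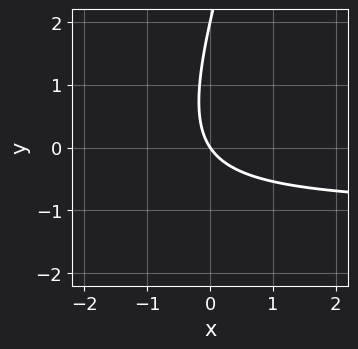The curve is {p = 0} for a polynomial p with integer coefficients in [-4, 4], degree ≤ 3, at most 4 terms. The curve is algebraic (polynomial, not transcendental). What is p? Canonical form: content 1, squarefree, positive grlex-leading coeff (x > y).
3*x*y - y^2 + 3*x + 2*y

First, degree: no degree-1 curve has this shape, so deg p = 2.
Then, reading off the gridlines: among the integer gridlines, it crosses the y-axis at y ∈ {0, 2}; it crosses the x-axis at the gridline x = 0.
Finally, fitting integer coefficients to these (and the overall shape) gives p.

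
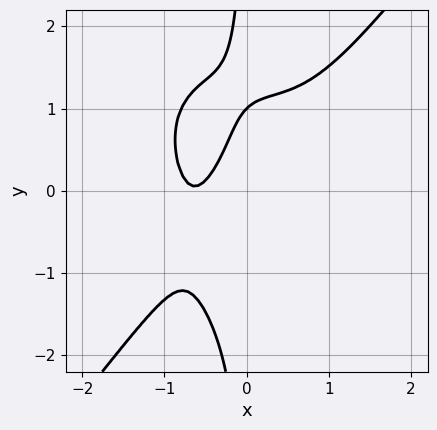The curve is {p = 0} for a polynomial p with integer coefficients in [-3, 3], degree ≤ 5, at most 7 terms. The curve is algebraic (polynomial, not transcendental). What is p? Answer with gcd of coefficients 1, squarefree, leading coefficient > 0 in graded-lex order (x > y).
2*x^4 - x*y^3 + 2*x - y + 1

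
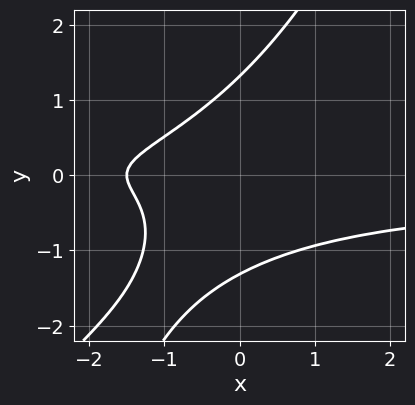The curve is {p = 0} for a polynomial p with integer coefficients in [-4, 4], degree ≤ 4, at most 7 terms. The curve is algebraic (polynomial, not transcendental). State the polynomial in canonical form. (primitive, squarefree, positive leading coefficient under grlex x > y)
First, degree: a generic line meets the curve in up to 4 points, so deg p = 4.
Finally, solving for integer coefficients yields p as stated.

2*x^2*y^2 - 3*x*y^3 + y^4 - 2*x - 3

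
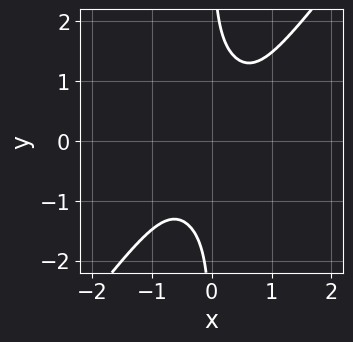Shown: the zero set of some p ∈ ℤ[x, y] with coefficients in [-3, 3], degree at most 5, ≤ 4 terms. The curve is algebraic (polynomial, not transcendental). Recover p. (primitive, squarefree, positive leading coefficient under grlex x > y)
3*x^4 + x^3*y - 2*x*y^3 + 2

1. deg p = 4. No degree-3 curve has this shape.
2. From the visible intercepts: it misses every integer gridline on the x-axis; the curve avoids every integer y-axis point in the box.
3. Together with the visible shape, these determine p as stated.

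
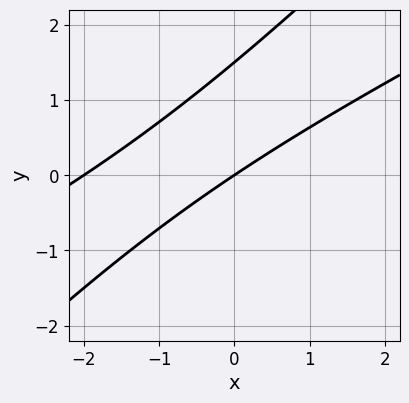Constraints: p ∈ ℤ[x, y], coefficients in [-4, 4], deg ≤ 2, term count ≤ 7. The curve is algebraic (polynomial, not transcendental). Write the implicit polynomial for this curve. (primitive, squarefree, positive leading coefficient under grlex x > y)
x^2 - 3*x*y + 2*y^2 + 2*x - 3*y

1. deg p = 2.
2. From the visible intercepts: one y-axis crossing is at y = 0; among the integer gridlines, it crosses the x-axis at x ∈ {-2, 0}.
3. Matching integer coefficients to the picture gives p.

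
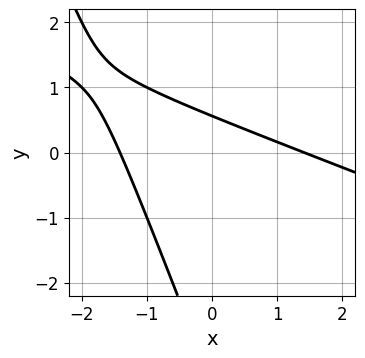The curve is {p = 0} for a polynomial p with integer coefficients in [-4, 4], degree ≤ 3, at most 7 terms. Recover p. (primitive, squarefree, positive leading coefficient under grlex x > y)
First, degree: the shape is more complex than any degree-1 curve, so deg p = 2.
Finally, putting this together gives p.

x^2 + 3*x*y + y^2 + 3*y - 2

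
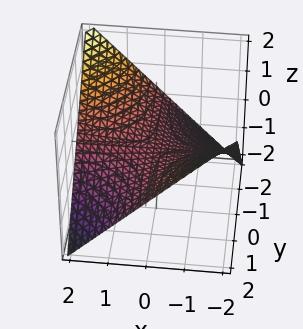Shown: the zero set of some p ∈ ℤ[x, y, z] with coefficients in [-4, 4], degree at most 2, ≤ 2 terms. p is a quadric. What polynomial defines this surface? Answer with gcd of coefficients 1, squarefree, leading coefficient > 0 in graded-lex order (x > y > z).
x*y + 2*z

1. Degree: a saddle surface; a quadric, so deg p = 2.
2. Observable constraints: one z-axis crossing is at z = 0; the visible x-axis segment lies entirely on the surface; the visible y-axis segment lies entirely on the surface.
3. Fitting integer coefficients to these (and the overall shape) gives p.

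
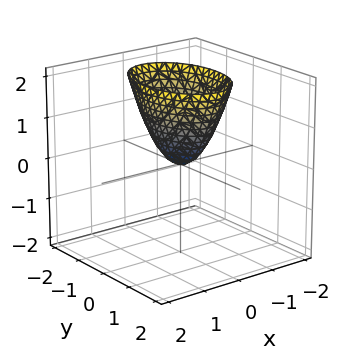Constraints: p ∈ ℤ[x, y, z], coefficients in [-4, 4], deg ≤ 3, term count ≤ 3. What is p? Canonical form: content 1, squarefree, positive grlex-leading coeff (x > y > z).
2*x^2 + y^2 - z

(a) deg p = 2. A single bowl opening along one axis; a quadric.
(b) Symmetries: mirror symmetry y ↦ −y ⇒ only even powers of y; the x ↦ −x reflection is a symmetry, so x appears only in even powers.
(c) Checking where it meets the axes: it meets the x-axis at x = 0 (among the integer gridlines); one z-axis crossing is at z = 0; one y-axis crossing is at y = 0.
(d) Together with the visible shape, these determine p as stated.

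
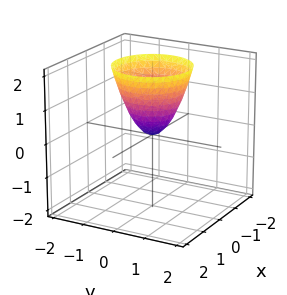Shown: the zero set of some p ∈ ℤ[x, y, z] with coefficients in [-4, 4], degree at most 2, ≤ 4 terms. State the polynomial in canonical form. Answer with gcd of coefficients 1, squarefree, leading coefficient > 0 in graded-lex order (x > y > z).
Degree: a single bowl opening along one axis; a quadric, so deg p = 2.
Symmetries: the surface is invariant under rotation about z: p = q(x² + y², z).
Observable constraints: one z-axis crossing is at z = 0; it meets the y-axis at y = 0 (among the integer gridlines); a circular section at z = 2 has radius between 1 and 2.
These observations pin down the coefficients.

3*x^2 + 3*y^2 - 2*z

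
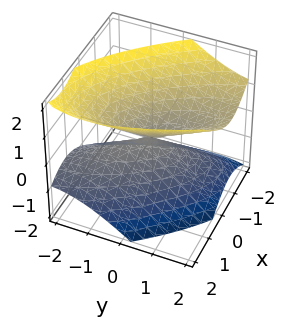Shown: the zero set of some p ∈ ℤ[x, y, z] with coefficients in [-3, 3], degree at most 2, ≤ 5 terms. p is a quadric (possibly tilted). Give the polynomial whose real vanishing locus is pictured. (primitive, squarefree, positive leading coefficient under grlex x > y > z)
2*x^2 + 2*x*y + y^2 - y*z - 2*z^2

1. There are 2 components. Treating them together as one polynomial.
2. The degree is 2 — the shape is more complex than any degree-1 surface.
3. From the visible intercepts: one z-axis crossing is at z = 0; it crosses the x-axis at the gridline x = 0; it meets the y-axis at y = 0 (among the integer gridlines).
4. Putting this together gives p.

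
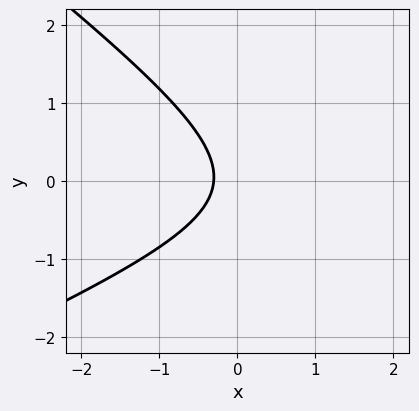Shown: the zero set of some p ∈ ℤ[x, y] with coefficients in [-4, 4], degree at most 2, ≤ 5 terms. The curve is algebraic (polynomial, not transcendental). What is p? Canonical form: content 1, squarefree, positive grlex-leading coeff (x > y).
(a) Degree: the shape is more complex than any degree-1 curve, so deg p = 2.
(b) Against the integer gridlines: no y-intercept at any integer in the box.
(c) These observations pin down the coefficients.

x^2 - x*y - 3*y^2 - 3*x - 1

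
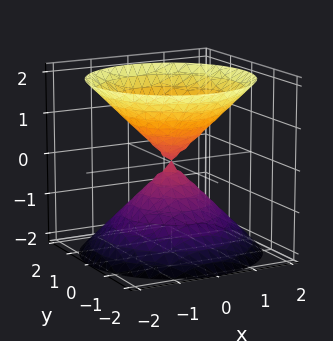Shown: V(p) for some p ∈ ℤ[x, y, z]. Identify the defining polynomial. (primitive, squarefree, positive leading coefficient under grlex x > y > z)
First, there are 2 components. They look like related sheets of one shape, so recover p as a whole.
Then, deg p = 2. A double cone through the origin; a quadric.
Next, symmetries: mirror symmetry z ↦ −z ⇒ only even powers of z; the z-axis is an axis of rotation, so x and y enter only as x² + y².
Next, from the visible intercepts: one x-axis crossing is at x = 0; a circular section at z = -1 has radius exactly 1.
Finally, solving for integer coefficients yields p as stated.

x^2 + y^2 - z^2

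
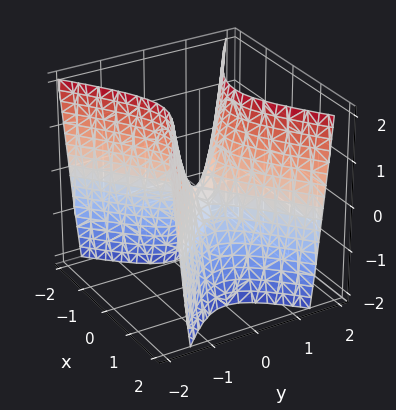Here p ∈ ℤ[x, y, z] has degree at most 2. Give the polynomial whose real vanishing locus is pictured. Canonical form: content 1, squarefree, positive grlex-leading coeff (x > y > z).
2*x^2 - 3*y^2 + z

(a) The degree is 2 — a saddle surface; a quadric.
(b) Symmetries: it's symmetric under y → −y, forcing even powers of y; it's symmetric under x → −x, forcing even powers of x.
(c) Observable constraints: it crosses the y-axis at the gridline y = 0; it crosses the x-axis at the gridline x = 0; it crosses the z-axis at the gridline z = 0.
(d) Solving for integer coefficients yields p as stated.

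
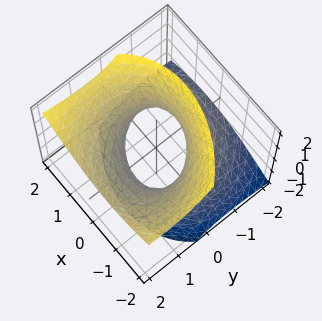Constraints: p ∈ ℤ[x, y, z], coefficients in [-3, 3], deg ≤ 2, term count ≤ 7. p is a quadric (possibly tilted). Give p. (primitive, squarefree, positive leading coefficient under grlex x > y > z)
1. The degree is 2 — a generic line meets the surface in up to 2 points.
2. Against the integer gridlines: it misses every integer gridline on the z-axis; the y-axis gridline crossings are at y ∈ {-1, 1}; among the integer gridlines, it crosses the x-axis at x ∈ {-1, 1}.
3. Fitting integer coefficients to these (and the overall shape) gives p.

2*x^2 + x*y + 2*y^2 - 3*y*z - 2*z^2 - 2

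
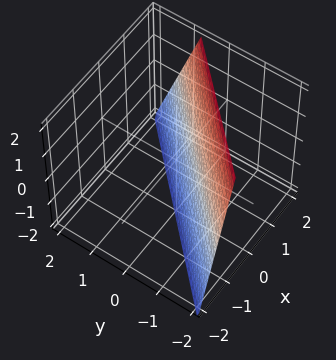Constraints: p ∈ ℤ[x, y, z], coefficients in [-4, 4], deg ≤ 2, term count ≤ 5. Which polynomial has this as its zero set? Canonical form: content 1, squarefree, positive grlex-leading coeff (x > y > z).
3*x - 3*y - z - 2

The degree is 1 — every cross-section is a straight line — this is a plane.
Against the integer gridlines: one z-axis crossing is at z = -2.
Matching integer coefficients to the picture gives p.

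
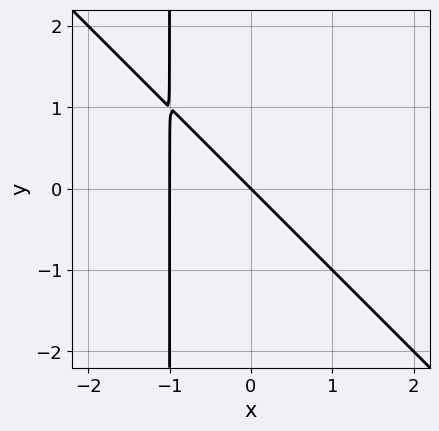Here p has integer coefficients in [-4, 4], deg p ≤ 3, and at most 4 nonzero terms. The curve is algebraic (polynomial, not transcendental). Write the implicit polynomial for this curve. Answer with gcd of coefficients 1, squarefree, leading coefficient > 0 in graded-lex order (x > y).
x^2 + x*y + x + y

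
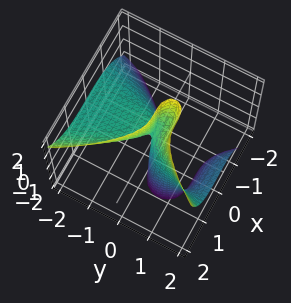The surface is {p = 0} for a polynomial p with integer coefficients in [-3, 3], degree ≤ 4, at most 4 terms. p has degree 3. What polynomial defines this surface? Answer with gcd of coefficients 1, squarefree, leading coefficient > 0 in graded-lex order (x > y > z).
3*x^3 - 3*y^2*z + 3*y*z - 2*y

(a) Degree: a generic line meets the surface in up to 3 points, so deg p = 3.
(b) Observable constraints: one x-axis crossing is at x = 0; the visible z-axis segment lies entirely on the surface; one y-axis crossing is at y = 0.
(c) The integer polynomial consistent with all of this is the stated p.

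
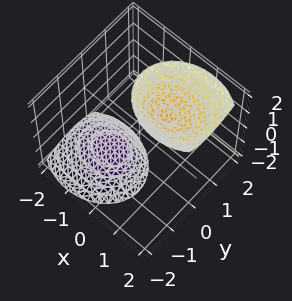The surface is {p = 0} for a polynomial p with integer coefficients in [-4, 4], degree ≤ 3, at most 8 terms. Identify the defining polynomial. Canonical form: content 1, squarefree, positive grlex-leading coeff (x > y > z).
2*x^2 - 2*x*z + 3*y^2 - 2*y*z - z^2 + 3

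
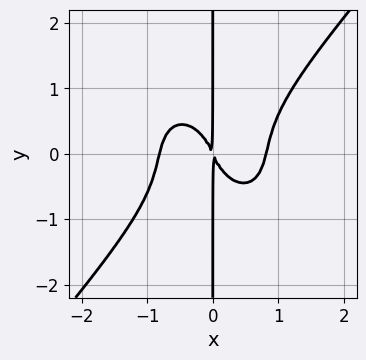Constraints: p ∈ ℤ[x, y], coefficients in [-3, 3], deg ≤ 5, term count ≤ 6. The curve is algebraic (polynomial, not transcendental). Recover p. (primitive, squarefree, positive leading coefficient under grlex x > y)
3*x^4 - 2*x*y^3 - 2*x^2 - x*y

First, degree: the shape is more complex than any degree-3 curve, so deg p = 4.
Then, from the axis intercepts and sections: the visible y-axis segment lies entirely on the curve.
Finally, together with the visible shape, these determine p as stated.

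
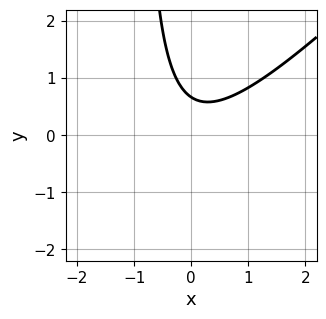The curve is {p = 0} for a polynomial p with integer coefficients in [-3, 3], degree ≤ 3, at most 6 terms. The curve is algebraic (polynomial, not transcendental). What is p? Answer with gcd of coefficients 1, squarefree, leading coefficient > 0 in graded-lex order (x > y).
First, degree: the shape is more complex than any degree-1 curve, so deg p = 2.
Next, checking where it meets the axes: it misses every integer gridline on the x-axis.
Finally, putting this together gives p.

3*x^2 - 3*x*y - 3*y + 2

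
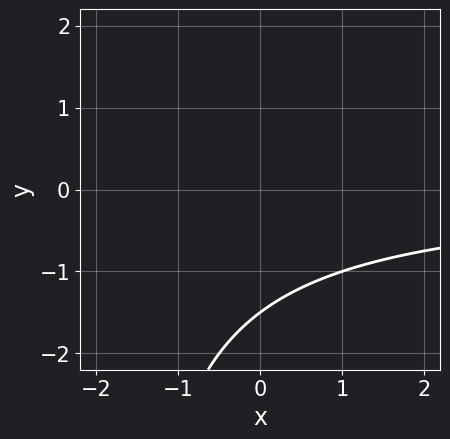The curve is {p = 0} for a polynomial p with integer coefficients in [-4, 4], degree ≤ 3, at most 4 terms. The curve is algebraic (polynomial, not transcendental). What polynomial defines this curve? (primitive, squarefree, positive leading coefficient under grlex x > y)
x*y + 2*y + 3

Degree: a generic line meets the curve in up to 2 points, so deg p = 2.
Observable constraints: it misses every integer gridline on the x-axis.
The integer polynomial consistent with all of this is the stated p.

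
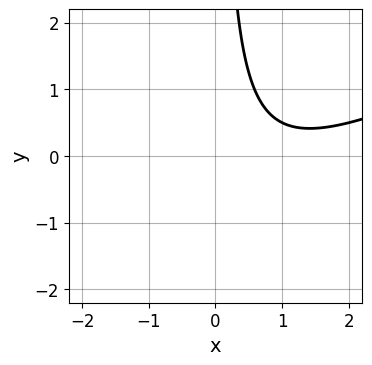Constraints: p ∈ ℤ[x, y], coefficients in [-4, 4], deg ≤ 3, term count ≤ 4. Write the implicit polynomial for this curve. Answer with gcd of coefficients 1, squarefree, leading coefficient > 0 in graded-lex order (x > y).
(a) Degree: a generic line meets the curve in up to 2 points, so deg p = 2.
(b) Against the integer gridlines: the curve avoids every integer y-axis point in the box; it misses every integer gridline on the x-axis.
(c) Matching integer coefficients to the picture gives p.

x^2 - 2*x*y - 2*x + 2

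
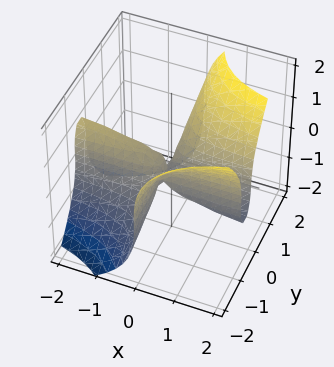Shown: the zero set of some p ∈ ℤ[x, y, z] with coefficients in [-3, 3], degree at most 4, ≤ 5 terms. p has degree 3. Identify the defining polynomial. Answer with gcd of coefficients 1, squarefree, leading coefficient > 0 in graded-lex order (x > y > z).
3*x*y^2 - z^3 + 2*x*y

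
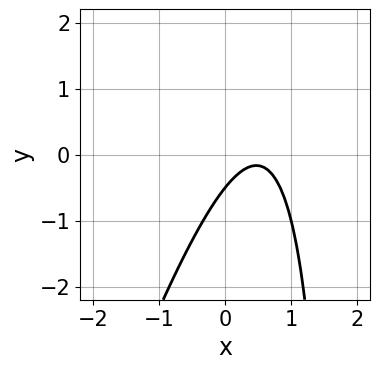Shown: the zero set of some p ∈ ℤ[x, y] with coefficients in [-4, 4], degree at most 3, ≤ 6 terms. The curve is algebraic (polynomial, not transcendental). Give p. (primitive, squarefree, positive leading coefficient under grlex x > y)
3*x^2 - x*y - 3*x + 2*y + 1

deg p = 2. The shape is more complex than any degree-1 curve.
From the visible intercepts: it misses every integer gridline on the x-axis.
Solving for integer coefficients yields p as stated.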